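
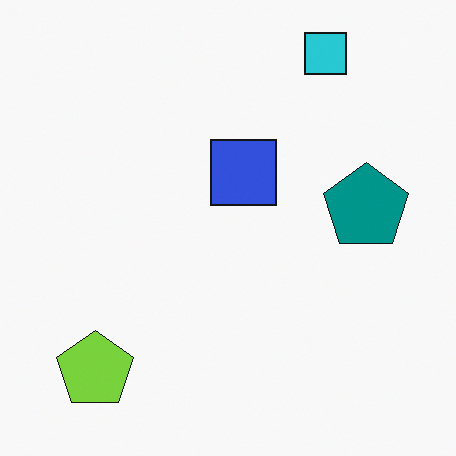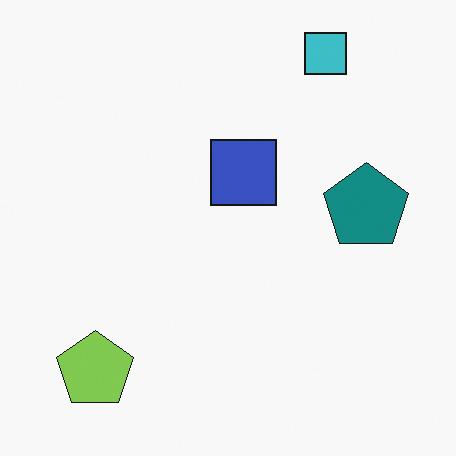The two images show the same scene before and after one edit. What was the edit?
The image was slightly desaturated.

All colors are more muted and greyish — a global saturation change.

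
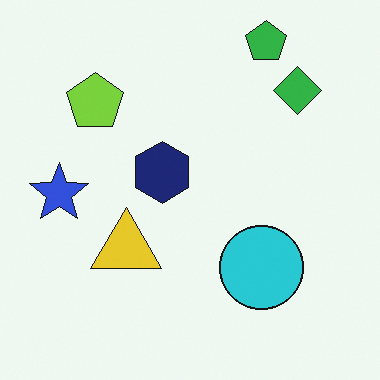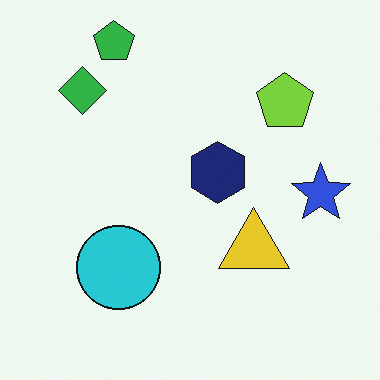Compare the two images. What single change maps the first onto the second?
It was flipped horizontally (left ↔ right).

The blue star is in the left of the first image and the right of the second — shapes on opposite sides of the vertical midline have swapped in a mirror flip.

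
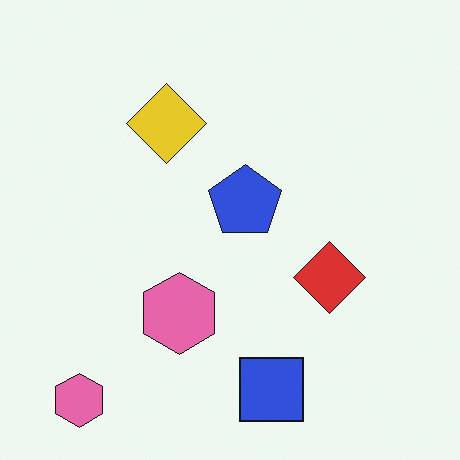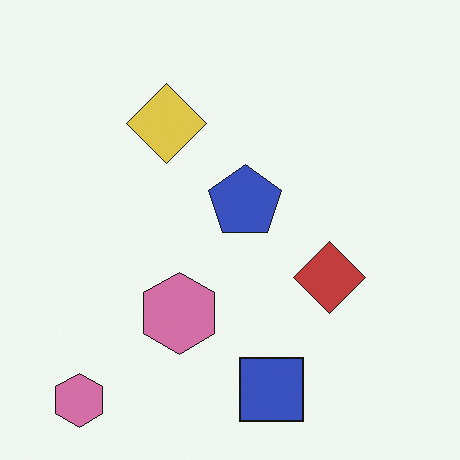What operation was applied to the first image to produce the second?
This is the original image slightly desaturated.

All colors are more muted and greyish — a global saturation change.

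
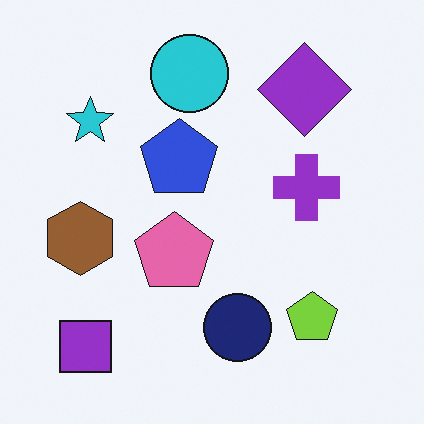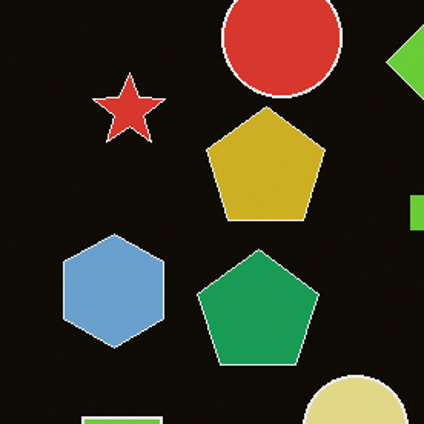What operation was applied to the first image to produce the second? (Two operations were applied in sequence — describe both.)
This is the original image color-inverted (negative), then cropped slightly and scaled back up.

The light background has become dark and every shape's color is its complement — a photographic negative. The visible shapes are larger and the field of view is narrower; shapes near the original edges may be partly or wholly outside the frame — a crop-and-rescale.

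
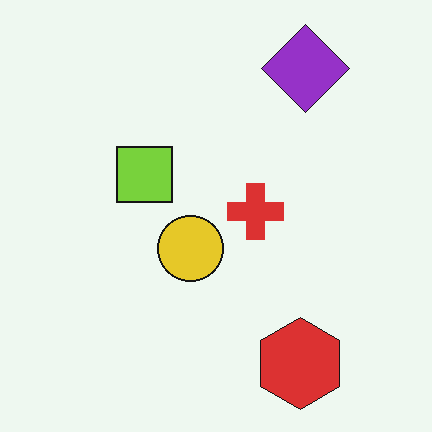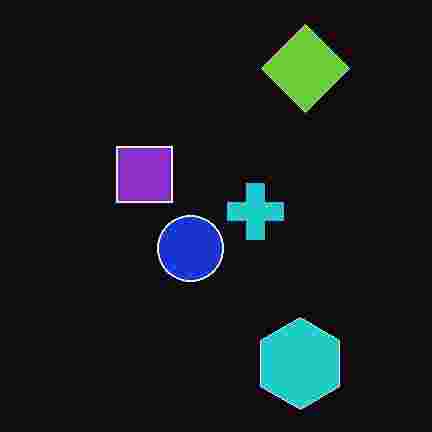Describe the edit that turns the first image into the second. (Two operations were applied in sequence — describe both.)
The second image is the first heavily JPEG-compressed with obvious blocking artifacts, then color-inverted (negative).

Blocky 8×8 compression artifacts appear around shape edges and the flat background shows ringing — characteristic JPEG degradation. The light background has become dark and every shape's color is its complement — a photographic negative.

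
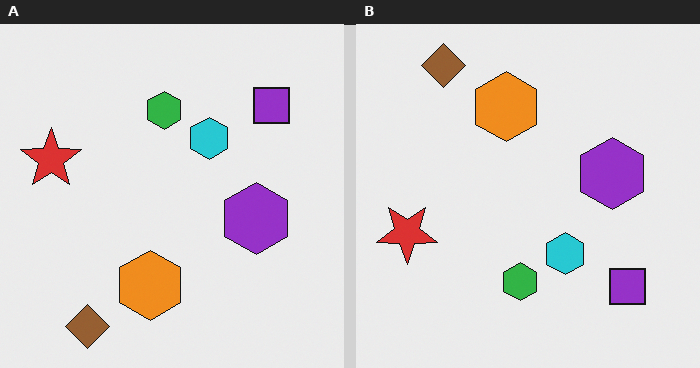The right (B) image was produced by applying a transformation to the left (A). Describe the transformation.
The transformation is: flipped vertically (top ↔ bottom).

The brown diamond is in the bottom-left of the left (A) image and the top-left of the right (B) — shapes on opposite sides of the horizontal midline have swapped in a mirror flip.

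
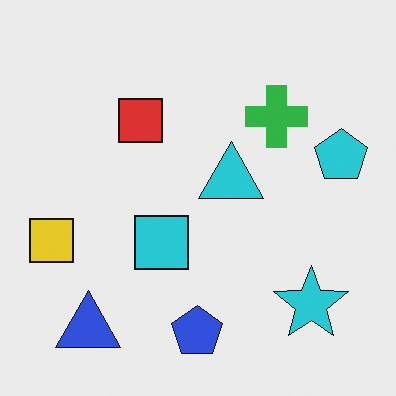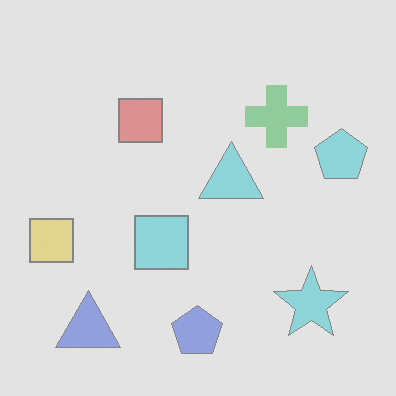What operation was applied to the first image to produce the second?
The second image is the first given much lower contrast.

Tones are pushed toward mid-grey across the whole image — a global contrast change.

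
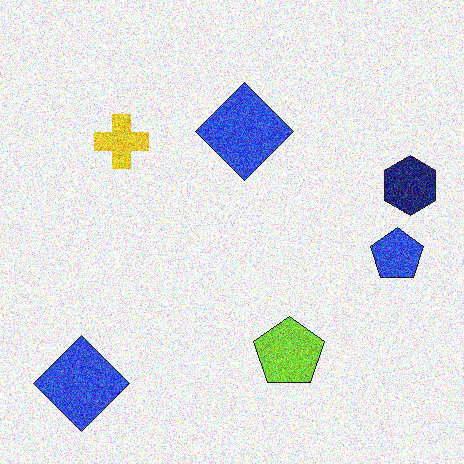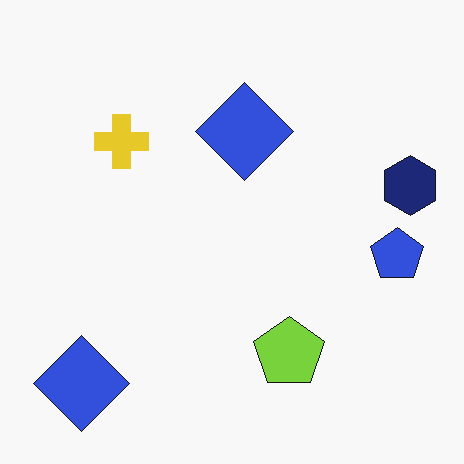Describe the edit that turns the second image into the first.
Degraded with strong gaussian noise.

Random speckle covers the whole image, including the flat background.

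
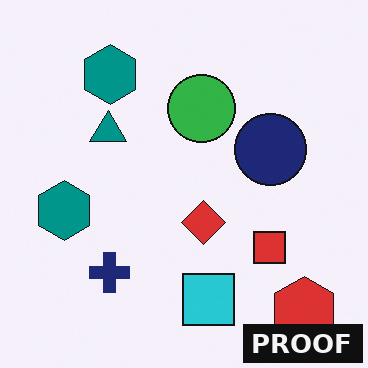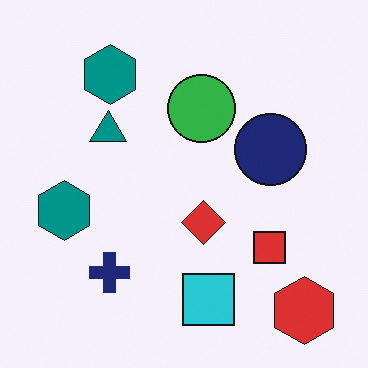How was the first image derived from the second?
Watermarked with the text "PROOF" in the lower-right corner.

A dark label reading "PROOF" appears in the lower-right corner.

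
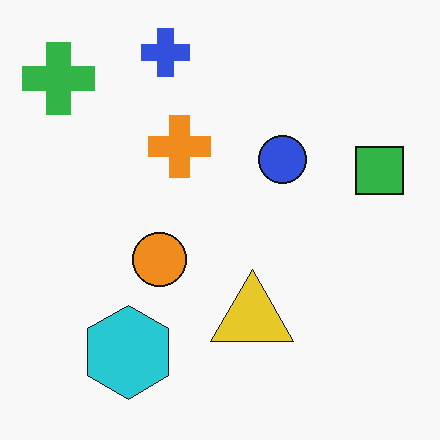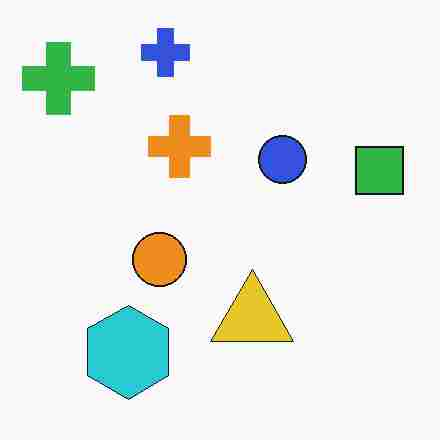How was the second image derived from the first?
The image was degraded with heavy JPEG compression.

Blocky 8×8 compression artifacts appear around shape edges and the flat background shows ringing — characteristic JPEG degradation.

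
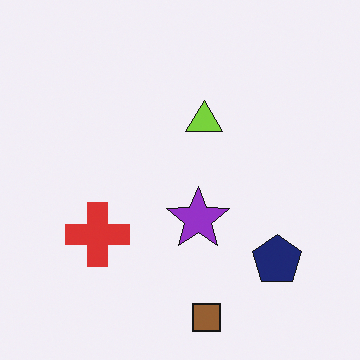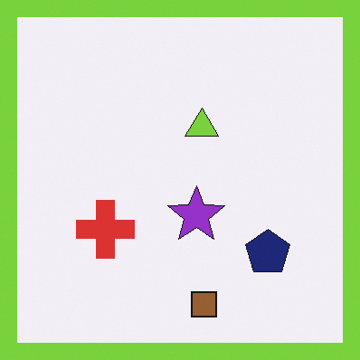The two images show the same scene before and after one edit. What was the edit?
The transformation is: framed with a lime border.

A solid lime frame runs around the edge of the second image, with the content slightly shrunk inside it.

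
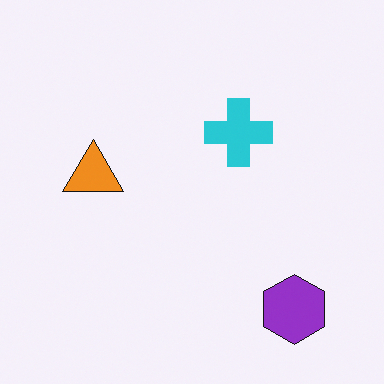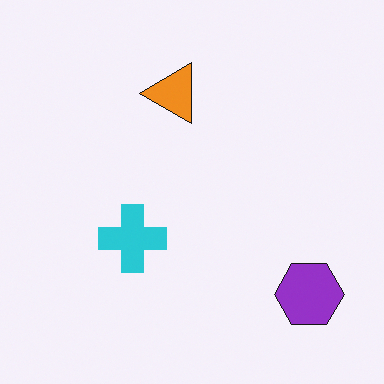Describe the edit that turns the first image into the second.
Transposed (reflected across the top-left ↔ bottom-right diagonal).

Shapes have swapped their row and column positions — what was in the top-right is now in the bottom-left — a diagonal reflection.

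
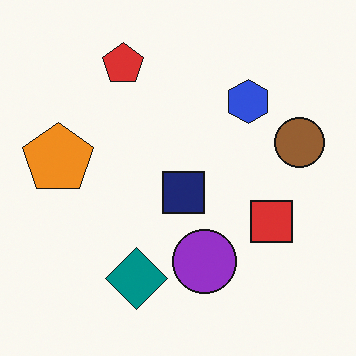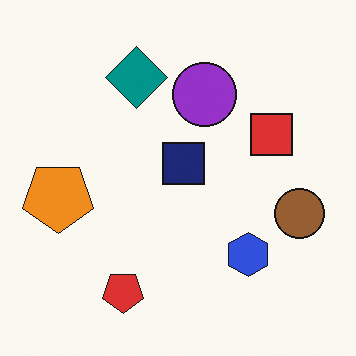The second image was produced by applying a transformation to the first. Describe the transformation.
The second image is the first flipped vertically (top ↔ bottom).

The red pentagon is in the top of the first image and the bottom of the second — shapes on opposite sides of the horizontal midline have swapped in a mirror flip.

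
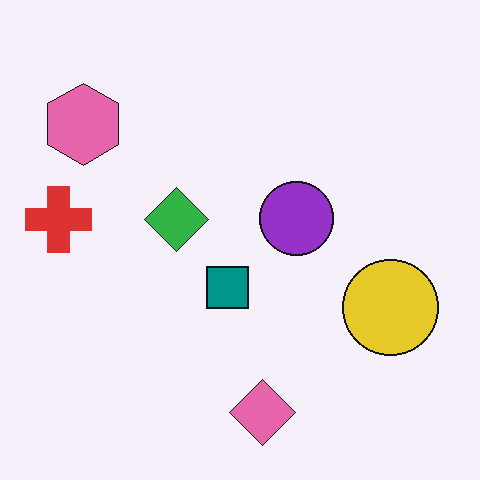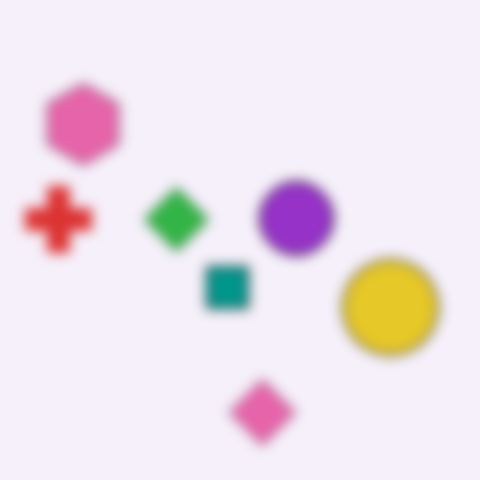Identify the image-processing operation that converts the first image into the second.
The image was strongly gaussian-blurred.

Shape edges and outlines are uniformly softened across the whole image.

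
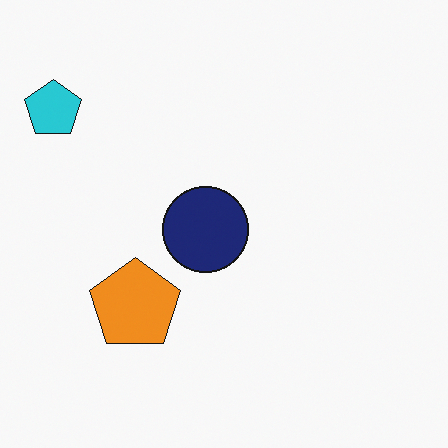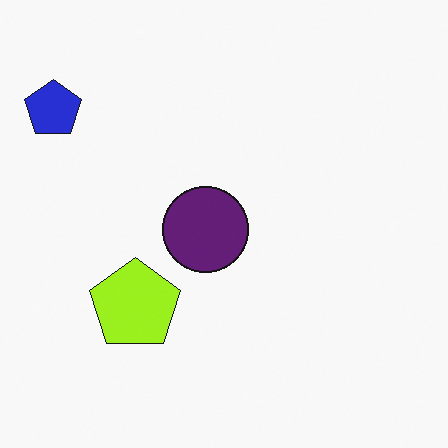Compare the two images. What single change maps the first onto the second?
This is the original image hue-shifted by a small amount.

Every shape's color has rotated by the same amount around the hue wheel — a uniform hue shift.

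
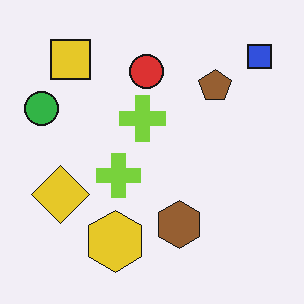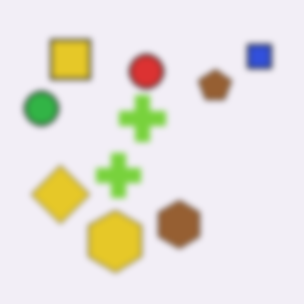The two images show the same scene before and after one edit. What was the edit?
The transformation is: moderately blurred.

Shape edges and outlines are uniformly softened across the whole image.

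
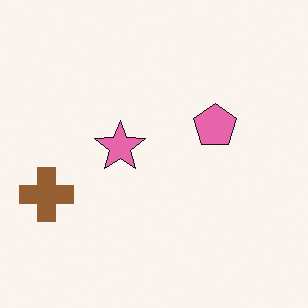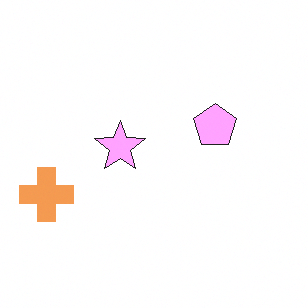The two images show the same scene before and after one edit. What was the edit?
The transformation is: substantially brightened.

Every pixel — background and shapes alike — is uniformly brightened.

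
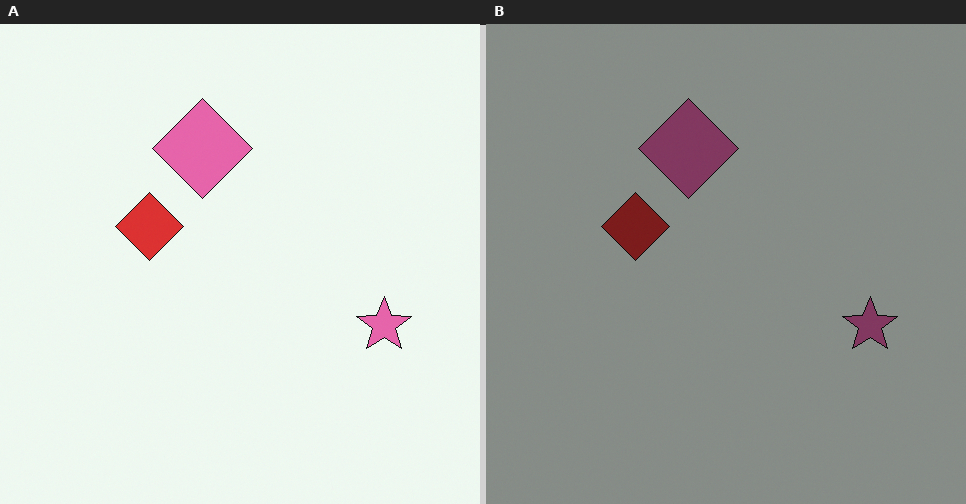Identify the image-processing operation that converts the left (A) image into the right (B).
Noticeably darkened.

Every pixel — background and shapes alike — is uniformly darkened.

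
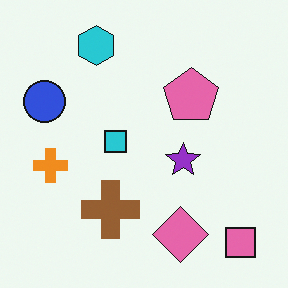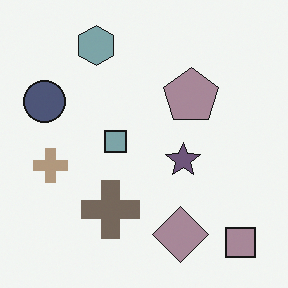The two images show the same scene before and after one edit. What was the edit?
It was made much more muted (saturation change).

All colors are more muted and greyish — a global saturation change.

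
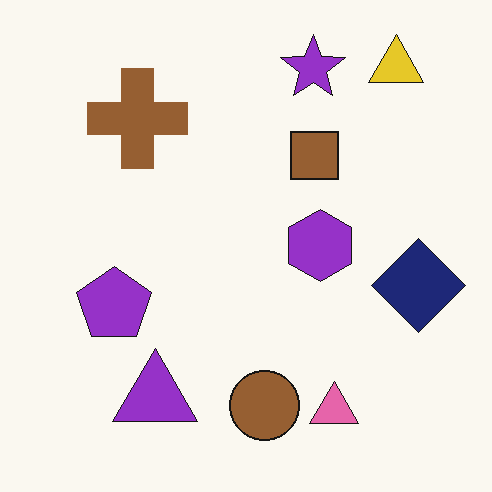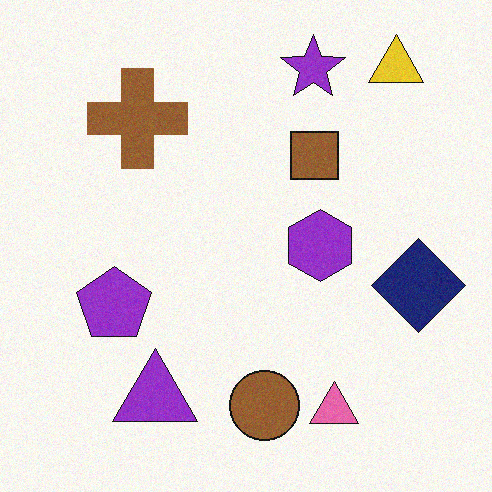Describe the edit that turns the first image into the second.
This is the original image degraded with subtle gaussian noise.

Random speckle covers the whole image, including the flat background.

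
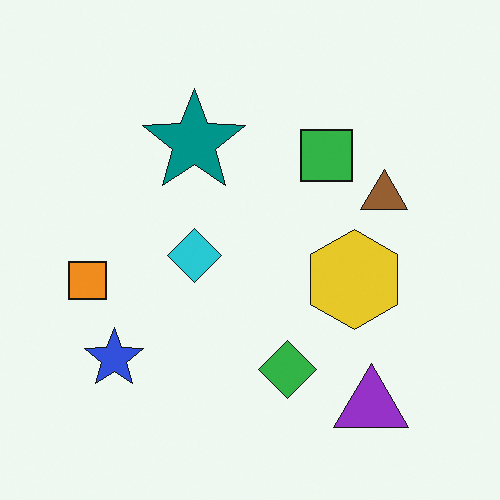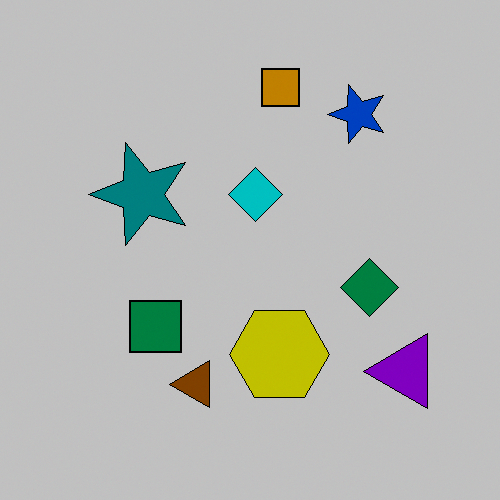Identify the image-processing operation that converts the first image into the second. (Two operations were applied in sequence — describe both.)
It was heavily posterized to just a handful of flat colors, then transposed (reflected across the top-left ↔ bottom-right diagonal).

Each flat color has snapped to a coarser quantized level — most visibly, the near-white background has dropped to a flat grey. Shapes have swapped their row and column positions — what was in the top-right is now in the bottom-left — a diagonal reflection.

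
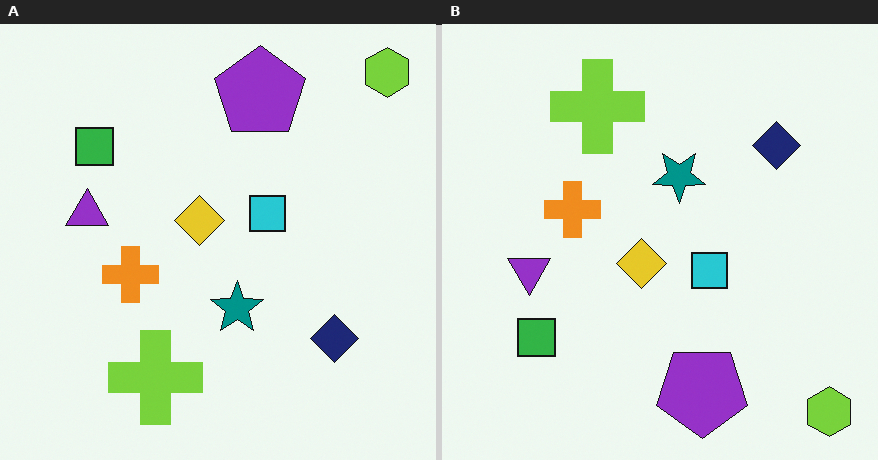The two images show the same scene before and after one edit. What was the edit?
Flipped vertically (top ↔ bottom).

The lime hexagon is in the top-right of the left (A) image and the bottom-right of the right (B) — shapes on opposite sides of the horizontal midline have swapped in a mirror flip.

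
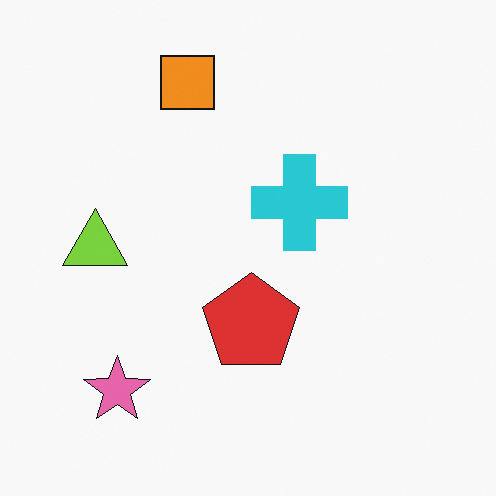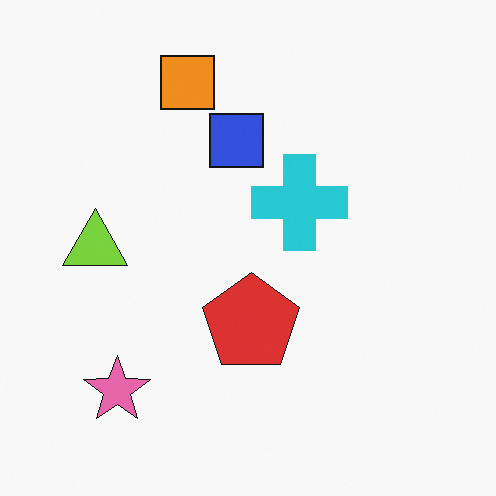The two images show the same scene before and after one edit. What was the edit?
The transformation is: overlaid with an additional blue square.

A blue square appears in the second image that is absent from the first.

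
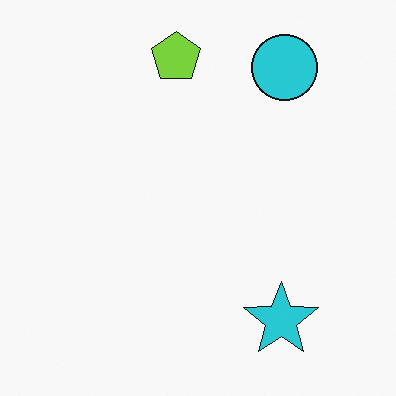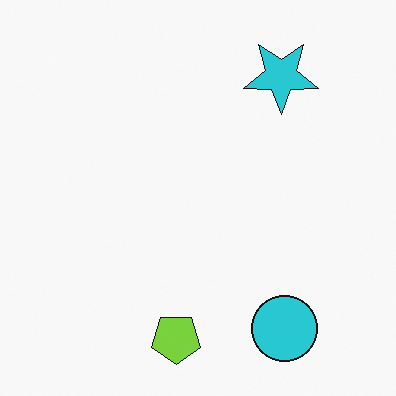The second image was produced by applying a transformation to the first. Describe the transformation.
The image was flipped vertically (top ↔ bottom).

The lime pentagon is in the top of the first image and the bottom of the second — shapes on opposite sides of the horizontal midline have swapped in a mirror flip.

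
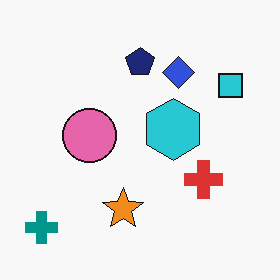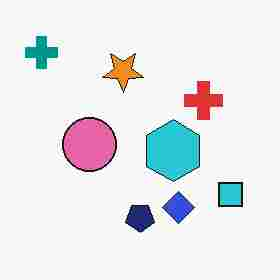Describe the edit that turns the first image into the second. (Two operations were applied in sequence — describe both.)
The image was heavily JPEG-compressed with obvious blocking artifacts, then flipped vertically (top ↔ bottom).

Blocky 8×8 compression artifacts appear around shape edges and the flat background shows ringing — characteristic JPEG degradation. The teal cross is in the bottom-left of the first image and the top-left of the second — shapes on opposite sides of the horizontal midline have swapped in a mirror flip.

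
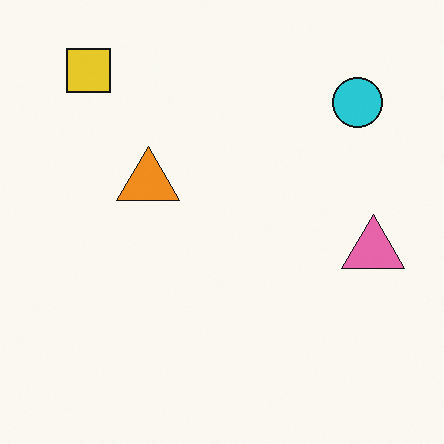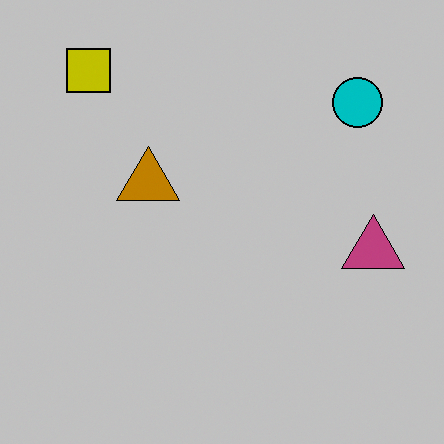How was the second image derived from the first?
The image was aggressively posterized.

Each flat color has snapped to a coarser quantized level — most visibly, the near-white background has dropped to a flat grey.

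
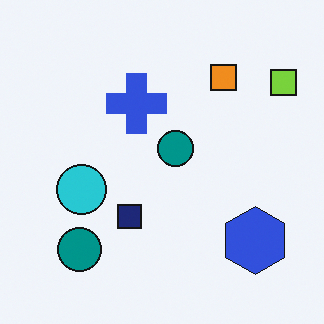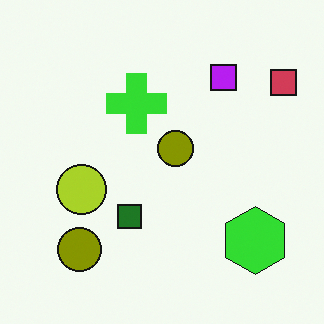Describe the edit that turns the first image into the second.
The second image is the first hue-shifted through roughly half the color wheel.

Every shape's color has rotated by the same amount around the hue wheel — a uniform hue shift.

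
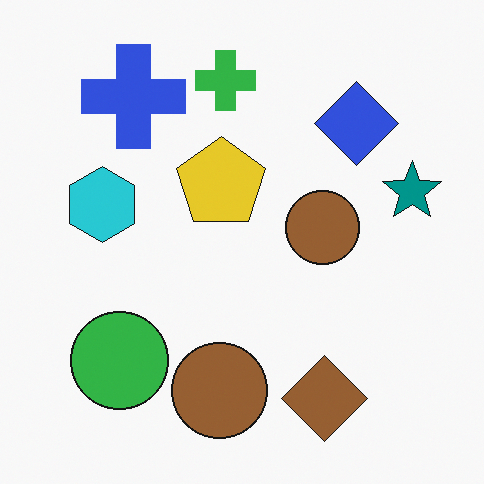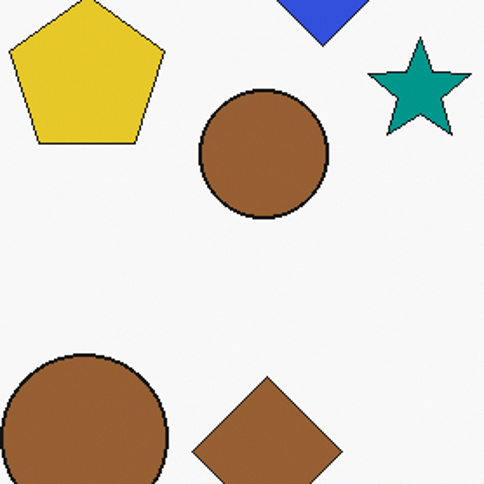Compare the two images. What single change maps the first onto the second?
It was cropped to a noticeably smaller region and rescaled.

The visible shapes are larger and the field of view is narrower; shapes near the original edges may be partly or wholly outside the frame — a crop-and-rescale.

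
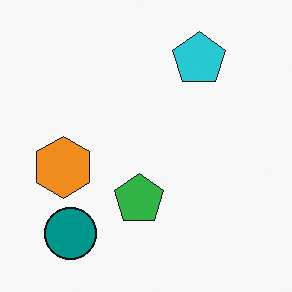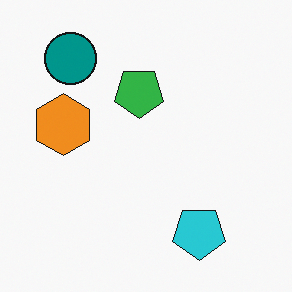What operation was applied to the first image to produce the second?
This is the original image flipped vertically (top ↔ bottom).

The cyan pentagon is in the top-right of the first image and the bottom-right of the second — shapes on opposite sides of the horizontal midline have swapped in a mirror flip.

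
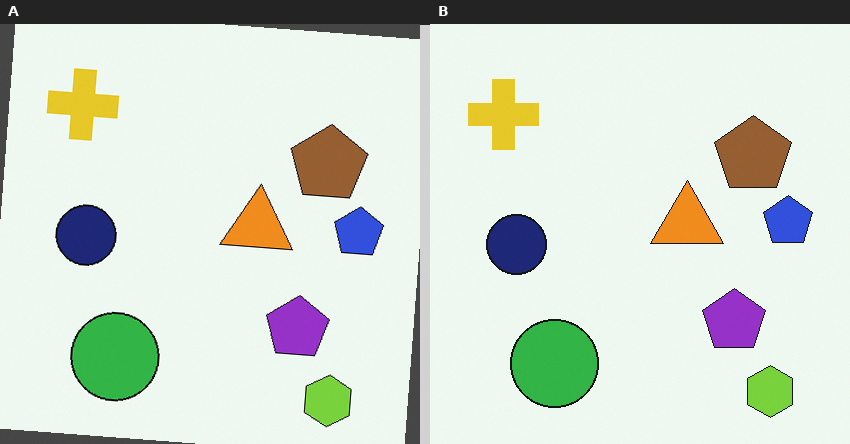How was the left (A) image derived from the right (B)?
The transformation is: rotated clockwise by a small amount.

Every shape is tilted by the same angle and the image corners show triangular fill wedges — a whole-image rotation by a non-right angle.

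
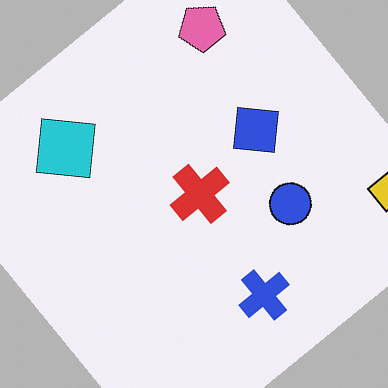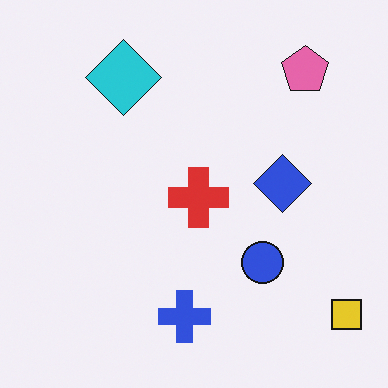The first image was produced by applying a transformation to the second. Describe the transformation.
This is the original image rotated counter-clockwise by a large amount — several tens of degrees.

Every shape is tilted by the same angle and the image corners show triangular fill wedges — a whole-image rotation by a non-right angle.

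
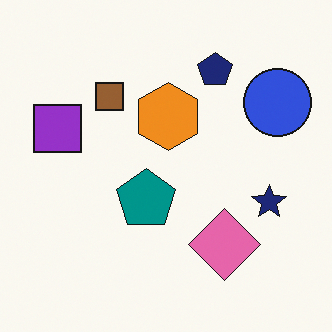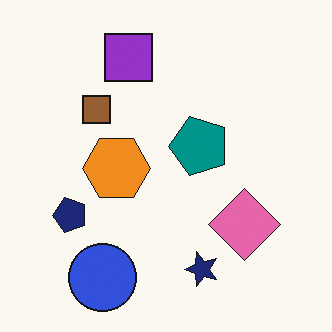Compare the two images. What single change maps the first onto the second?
The second image is the first transposed (reflected across the top-left ↔ bottom-right diagonal).

Shapes have swapped their row and column positions — what was in the top-right is now in the bottom-left — a diagonal reflection.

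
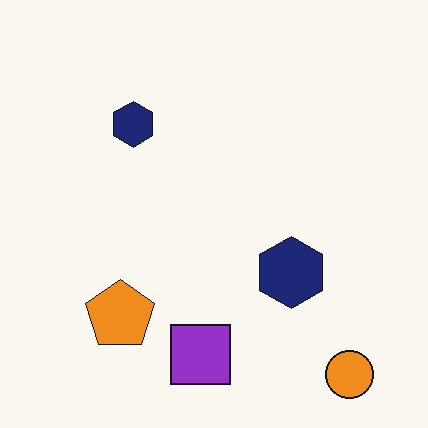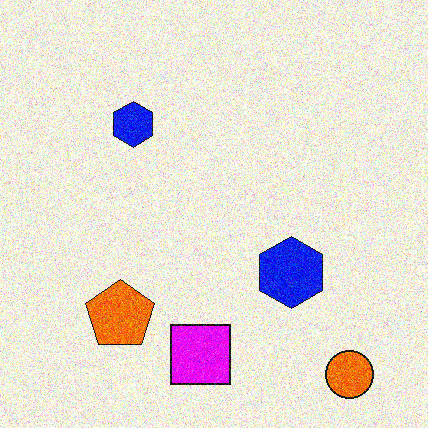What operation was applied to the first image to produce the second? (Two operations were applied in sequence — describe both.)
It was heavily oversaturated, then degraded with a thick layer of grain.

All colors are more vivid — a global saturation change. Random speckle covers the whole image, including the flat background.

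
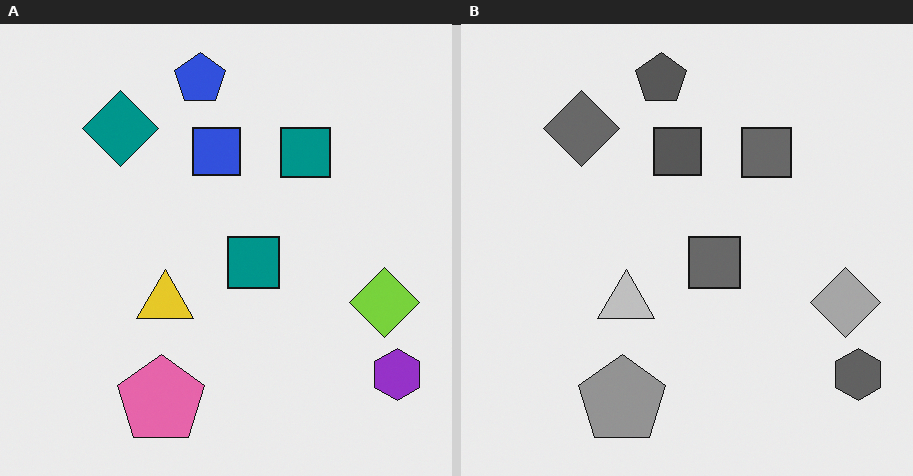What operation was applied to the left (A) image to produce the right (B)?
The transformation is: converted to grayscale.

All color is removed — every shape is now a shade of grey.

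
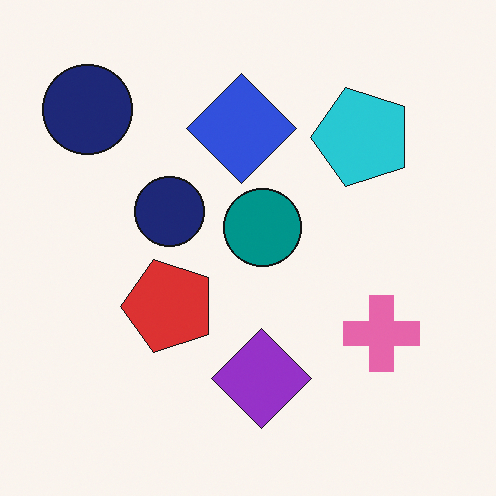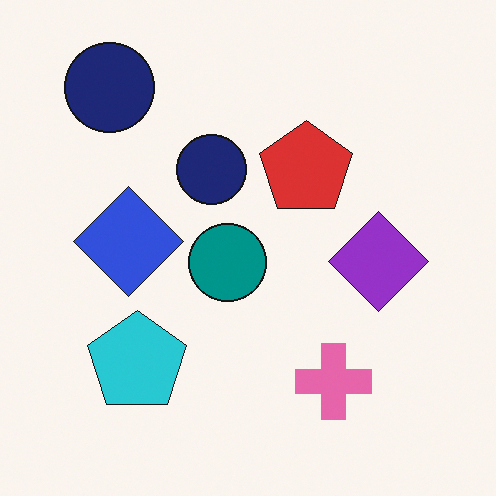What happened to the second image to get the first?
It was transposed (reflected across the top-left ↔ bottom-right diagonal).

Shapes have swapped their row and column positions — what was in the top-right is now in the bottom-left — a diagonal reflection.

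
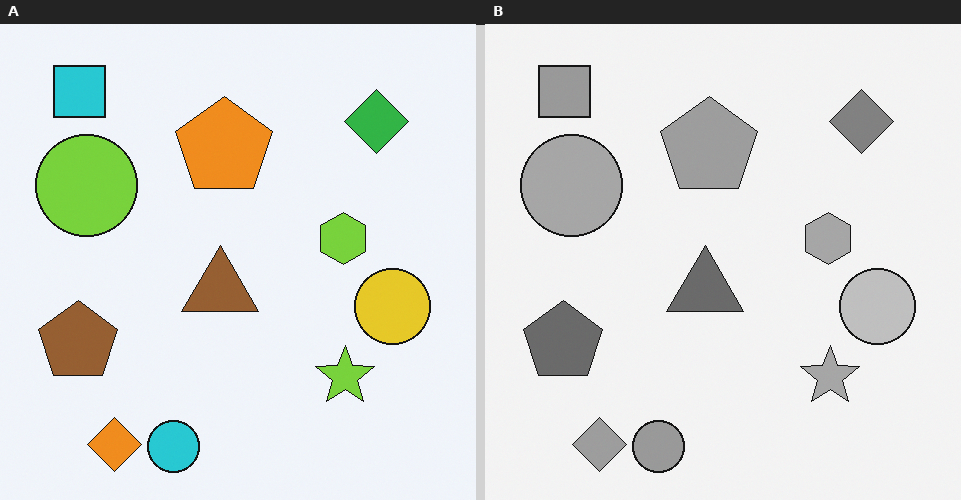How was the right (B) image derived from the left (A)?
The transformation is: converted to grayscale.

All color is removed — every shape is now a shade of grey.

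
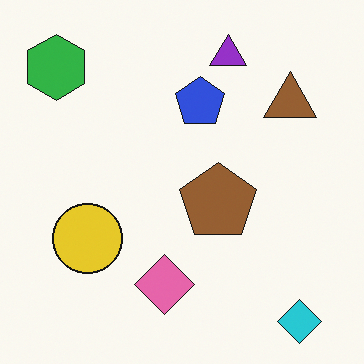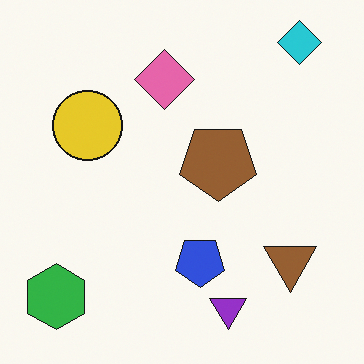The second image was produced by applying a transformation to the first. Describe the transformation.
It was flipped vertically (top ↔ bottom).

The cyan diamond is in the bottom-right of the first image and the top-right of the second — shapes on opposite sides of the horizontal midline have swapped in a mirror flip.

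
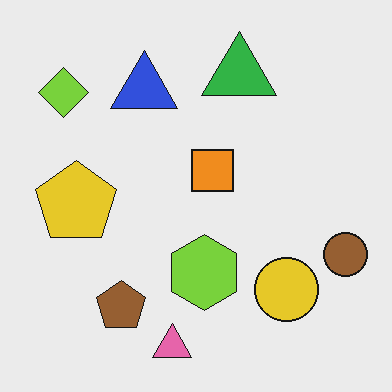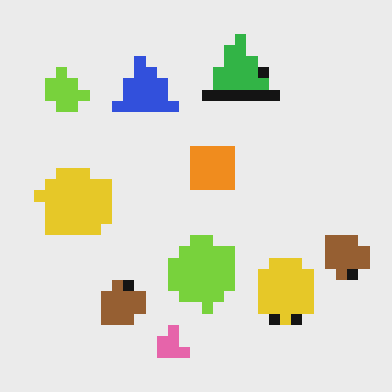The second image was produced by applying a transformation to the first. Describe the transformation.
The transformation is: coarsely pixelated.

Shapes are reduced to large square blocks; fine edges and outlines are lost — a downscale-then-upscale (mosaic) effect.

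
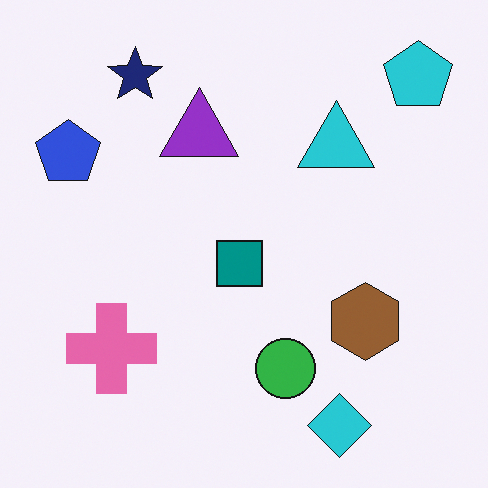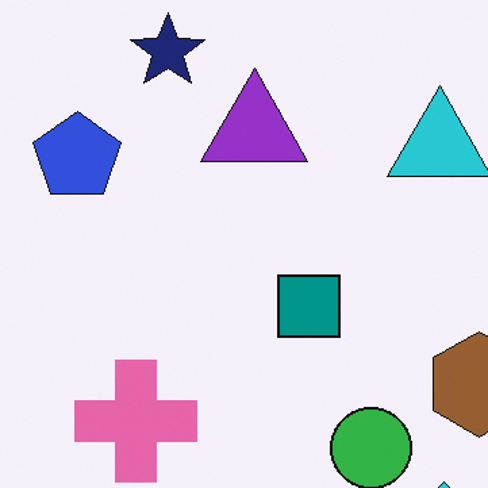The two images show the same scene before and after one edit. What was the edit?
Cropped slightly and scaled back up.

The visible shapes are larger and the field of view is narrower; shapes near the original edges may be partly or wholly outside the frame — a crop-and-rescale.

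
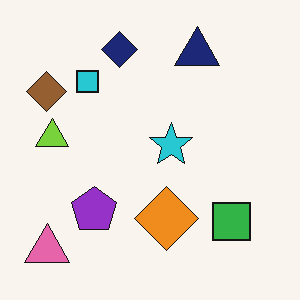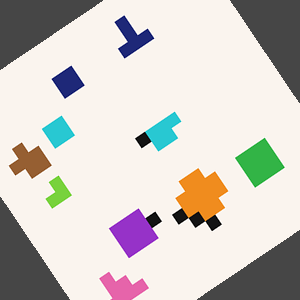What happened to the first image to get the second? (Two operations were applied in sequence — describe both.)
Heavily pixelated into large blocks, then rotated counter-clockwise by a large amount — several tens of degrees.

Shapes are reduced to large square blocks; fine edges and outlines are lost — a downscale-then-upscale (mosaic) effect. Every shape is tilted by the same angle and the image corners show triangular fill wedges — a whole-image rotation by a non-right angle.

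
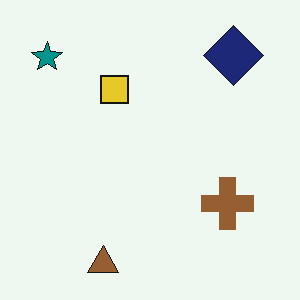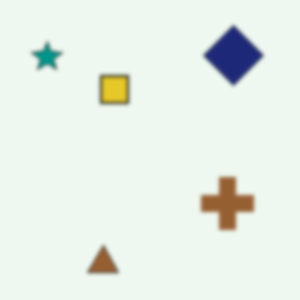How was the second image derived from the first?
The transformation is: lightly blurred.

Shape edges and outlines are uniformly softened across the whole image.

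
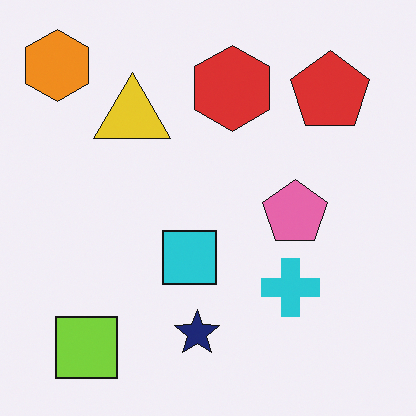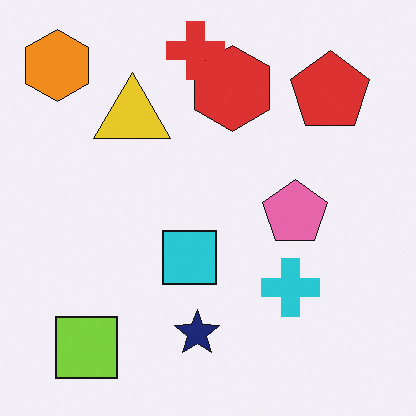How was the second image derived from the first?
The transformation is: overlaid with an additional red cross.

A red cross appears in the second image that is absent from the first.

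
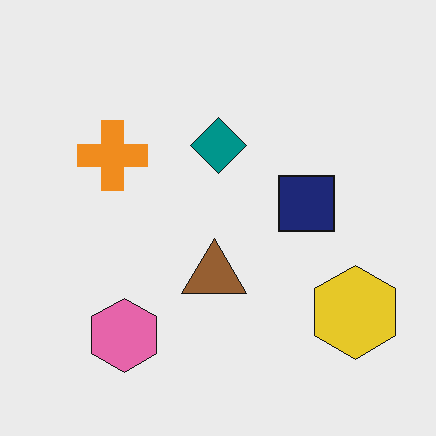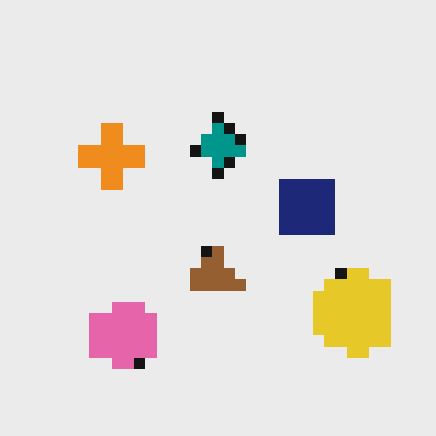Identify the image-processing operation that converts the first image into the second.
The second image is the first heavily pixelated into large blocks.

Shapes are reduced to large square blocks; fine edges and outlines are lost — a downscale-then-upscale (mosaic) effect.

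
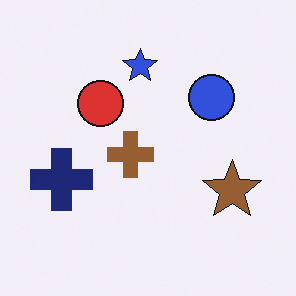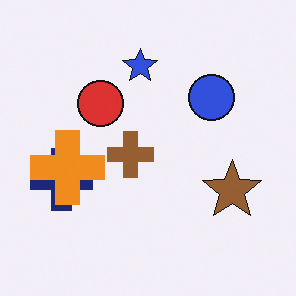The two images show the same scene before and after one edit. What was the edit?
This is the original image overlaid with an additional orange cross.

An orange cross appears in the second image that is absent from the first.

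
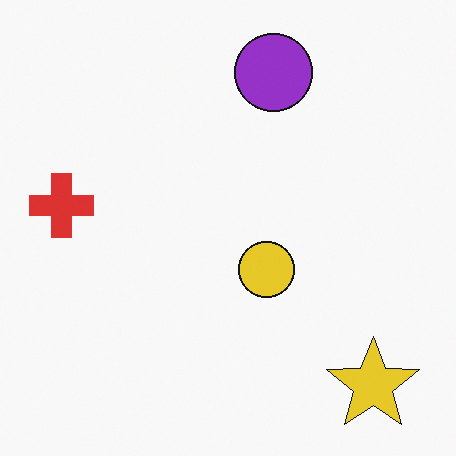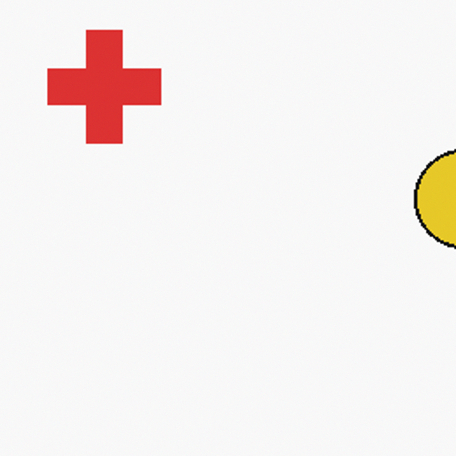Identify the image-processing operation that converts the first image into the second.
Cropped to a noticeably smaller region and rescaled.

The visible shapes are larger and the field of view is narrower; shapes near the original edges may be partly or wholly outside the frame — a crop-and-rescale.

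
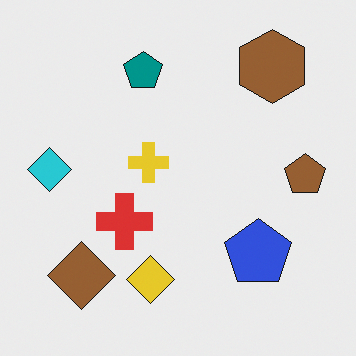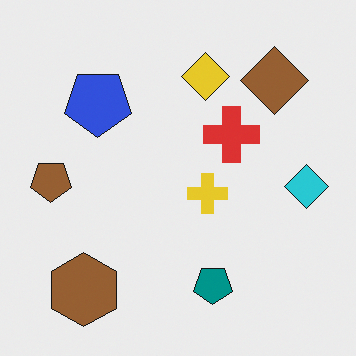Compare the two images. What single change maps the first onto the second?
The second image is the first rotated 180°.

The brown hexagon sits in the top-right of the first image and the bottom-left of the second — consistent with a whole-image 180° rotation.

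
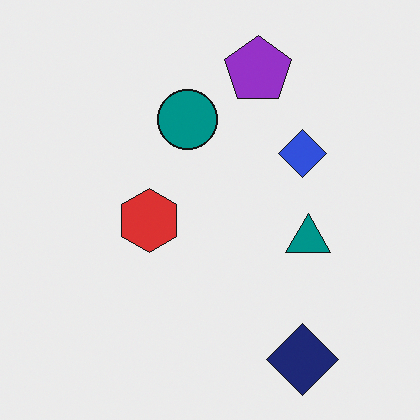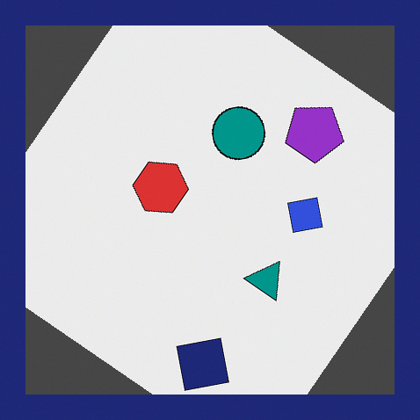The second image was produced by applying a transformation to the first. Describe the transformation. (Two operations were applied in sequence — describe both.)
The image was rotated clockwise by a large amount — several tens of degrees, then framed with a navy border.

Every shape is tilted by the same angle and the image corners show triangular fill wedges — a whole-image rotation by a non-right angle. A solid navy frame runs around the edge of the second image, with the content slightly shrunk inside it.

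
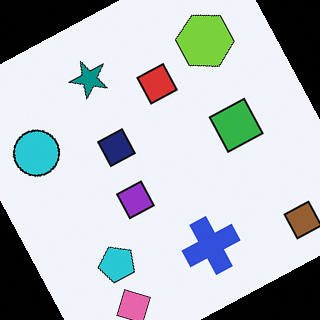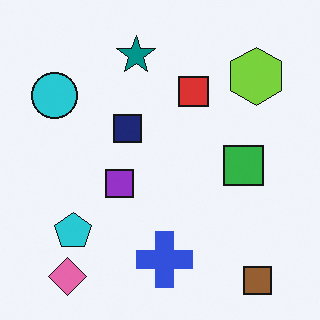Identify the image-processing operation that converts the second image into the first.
The image was rotated counter-clockwise by a clearly visible amount.

Every shape is tilted by the same angle and the image corners show triangular fill wedges — a whole-image rotation by a non-right angle.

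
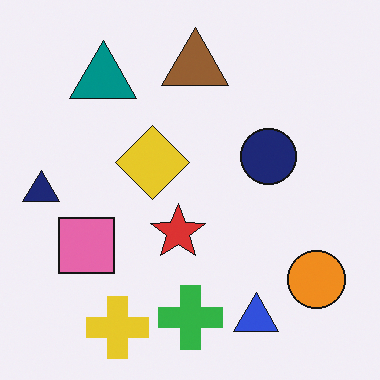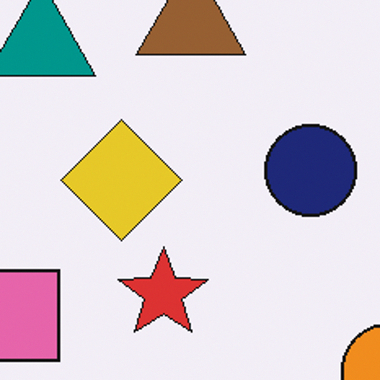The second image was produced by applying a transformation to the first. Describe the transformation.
The transformation is: cropped to a noticeably smaller region and rescaled.

The visible shapes are larger and the field of view is narrower; shapes near the original edges may be partly or wholly outside the frame — a crop-and-rescale.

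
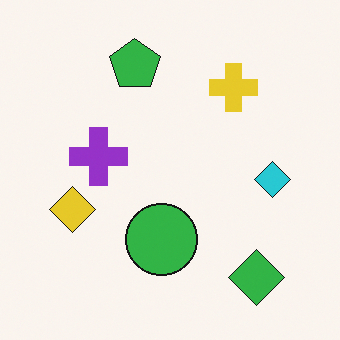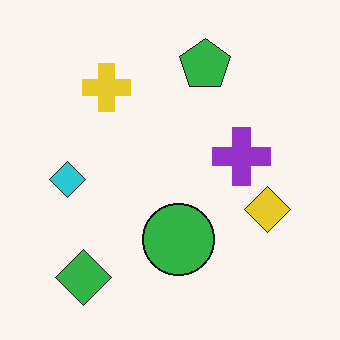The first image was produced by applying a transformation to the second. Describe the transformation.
This is the original image flipped horizontally (left ↔ right).

The cyan diamond is in the left of the second image and the right of the first — shapes on opposite sides of the vertical midline have swapped in a mirror flip.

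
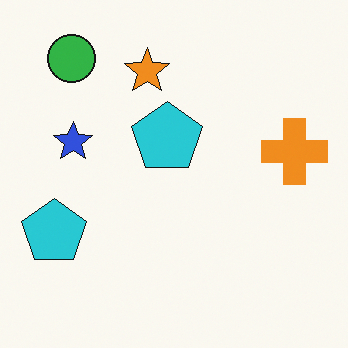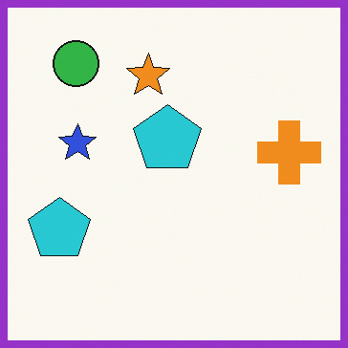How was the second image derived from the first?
The second image is the first framed with a purple border.

A solid purple frame runs around the edge of the second image, with the content slightly shrunk inside it.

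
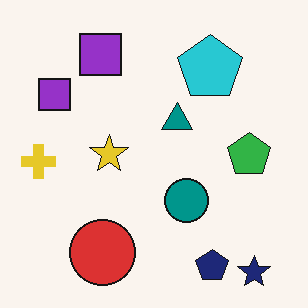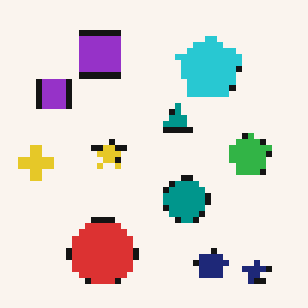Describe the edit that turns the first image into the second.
The transformation is: moderately pixelated.

Shapes are reduced to large square blocks; fine edges and outlines are lost — a downscale-then-upscale (mosaic) effect.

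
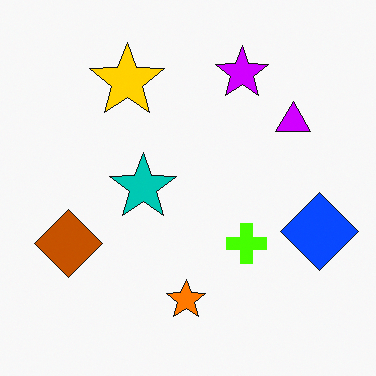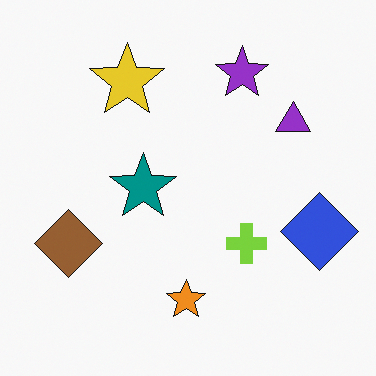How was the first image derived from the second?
The image was heavily oversaturated.

All colors are more vivid — a global saturation change.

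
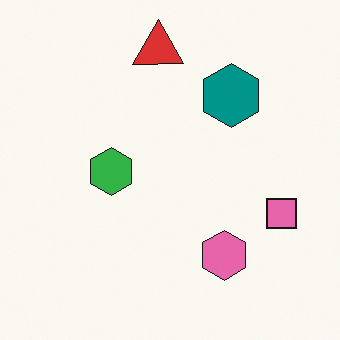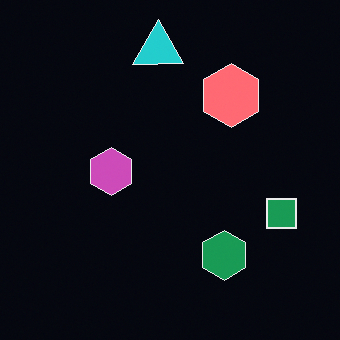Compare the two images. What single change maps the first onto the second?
Color-inverted (negative).

The light background has become dark and every shape's color is its complement — a photographic negative.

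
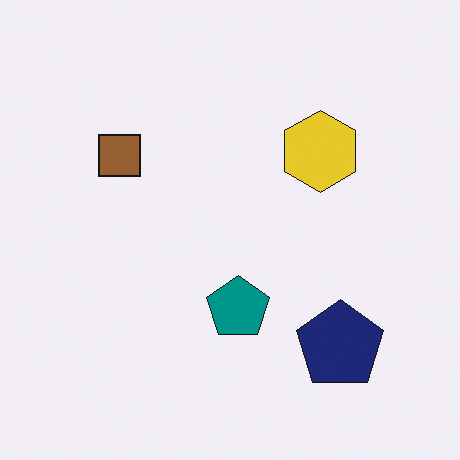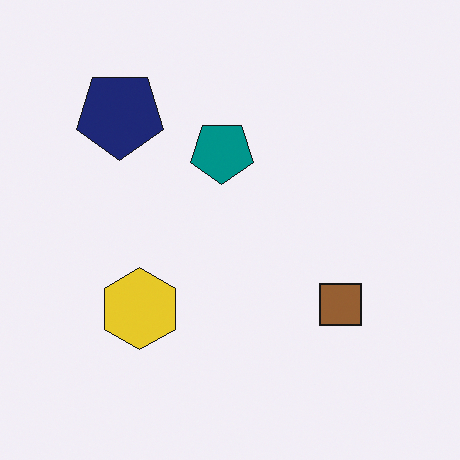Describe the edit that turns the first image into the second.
The image was rotated 180°.

The navy pentagon sits in the bottom-right of the first image and the top-left of the second — consistent with a whole-image 180° rotation.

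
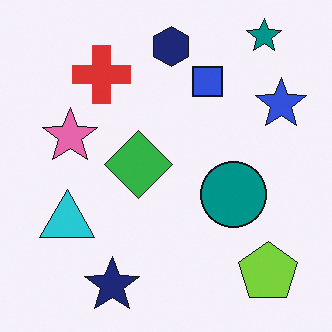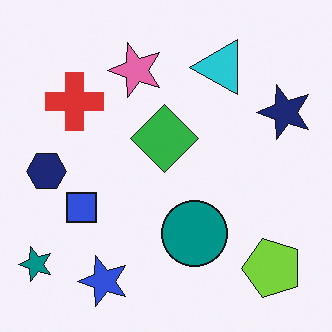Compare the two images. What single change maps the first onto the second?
The image was transposed (reflected across the top-left ↔ bottom-right diagonal).

Shapes have swapped their row and column positions — what was in the top-right is now in the bottom-left — a diagonal reflection.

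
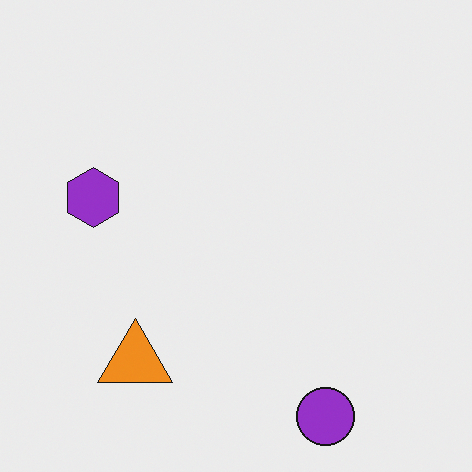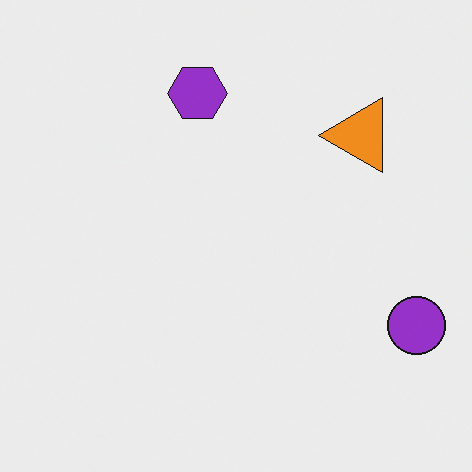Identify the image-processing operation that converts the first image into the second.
It was transposed (reflected across the top-left ↔ bottom-right diagonal).

Shapes have swapped their row and column positions — what was in the top-right is now in the bottom-left — a diagonal reflection.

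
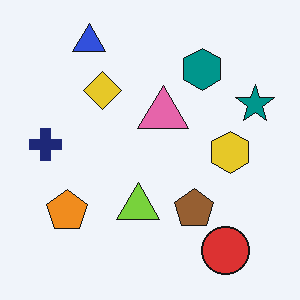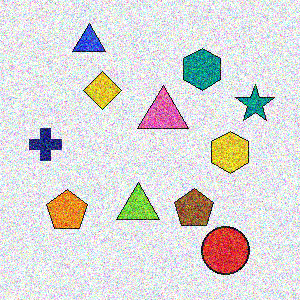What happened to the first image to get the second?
It was degraded with strong gaussian noise.

Random speckle covers the whole image, including the flat background.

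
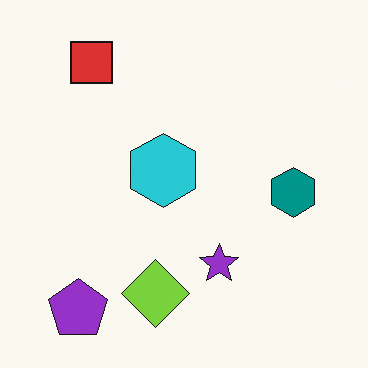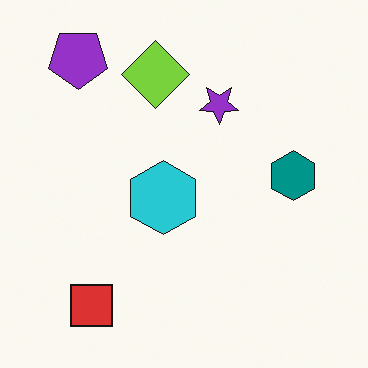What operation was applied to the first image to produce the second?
The transformation is: flipped vertically (top ↔ bottom).

The purple pentagon is in the bottom-left of the first image and the top-left of the second — shapes on opposite sides of the horizontal midline have swapped in a mirror flip.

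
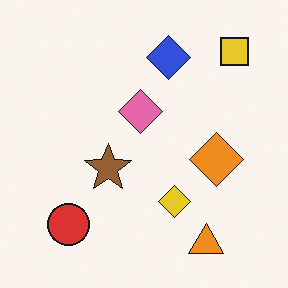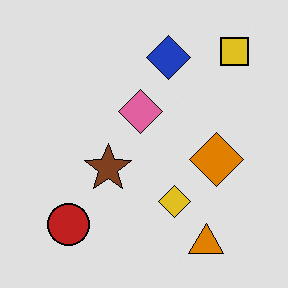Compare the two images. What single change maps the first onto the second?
This is the original image moderately posterized.

Each flat color has snapped to a coarser quantized level — most visibly, the near-white background has dropped to a flat grey.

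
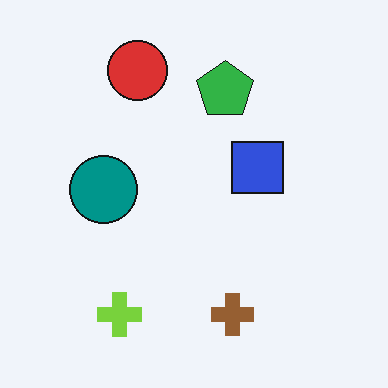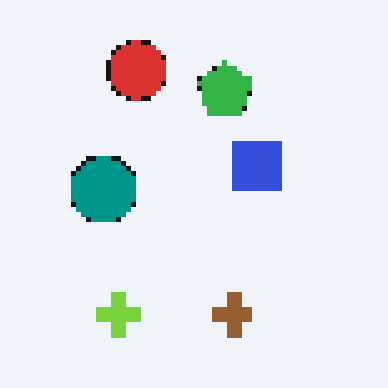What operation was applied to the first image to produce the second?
Lightly pixelated (a mild mosaic effect).

Shapes are reduced to large square blocks; fine edges and outlines are lost — a downscale-then-upscale (mosaic) effect.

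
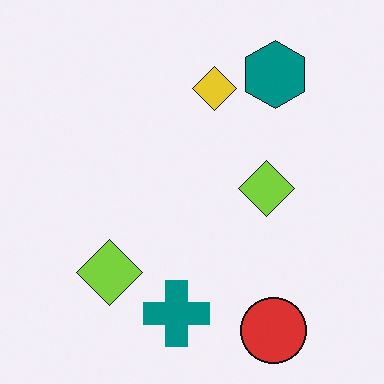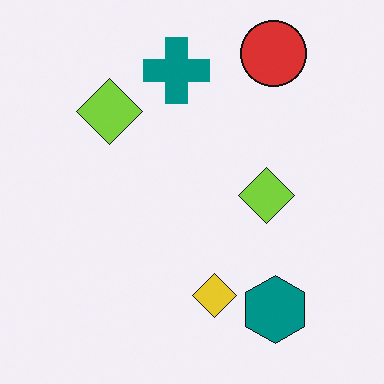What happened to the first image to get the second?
Flipped vertically (top ↔ bottom).

The red circle is in the bottom-right of the first image and the top-right of the second — shapes on opposite sides of the horizontal midline have swapped in a mirror flip.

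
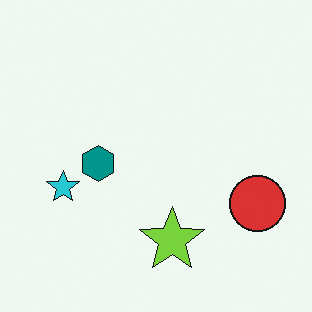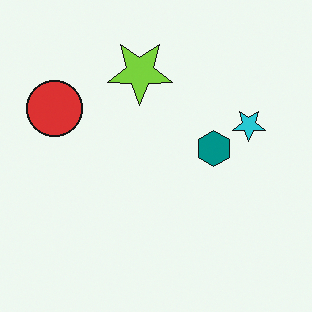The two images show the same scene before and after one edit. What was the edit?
Rotated 180°.

The red circle sits in the right of the first image and the left of the second — consistent with a whole-image 180° rotation.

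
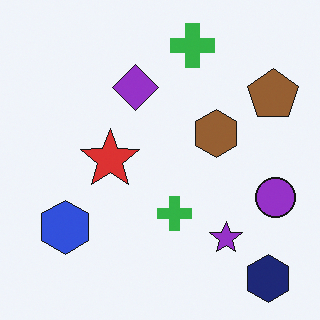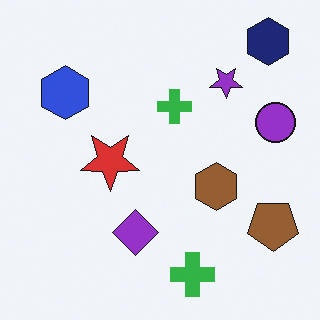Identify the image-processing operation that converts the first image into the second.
This is the original image flipped vertically (top ↔ bottom).

The navy hexagon is in the bottom-right of the first image and the top-right of the second — shapes on opposite sides of the horizontal midline have swapped in a mirror flip.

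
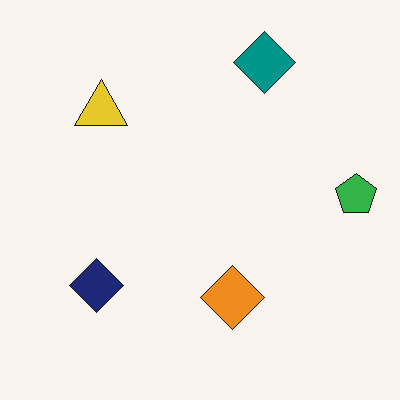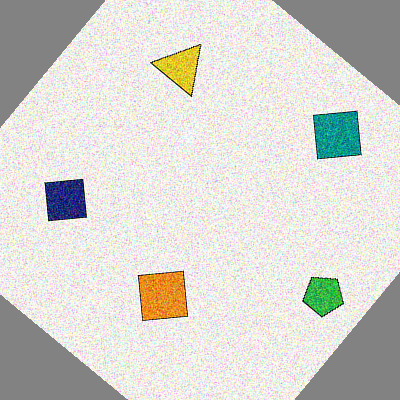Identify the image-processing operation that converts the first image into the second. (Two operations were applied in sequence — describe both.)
The image was degraded with strong gaussian noise, then rotated clockwise by a large amount — several tens of degrees.

Random speckle covers the whole image, including the flat background. Every shape is tilted by the same angle and the image corners show triangular fill wedges — a whole-image rotation by a non-right angle.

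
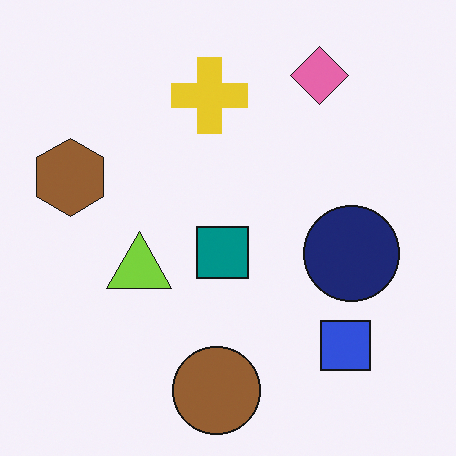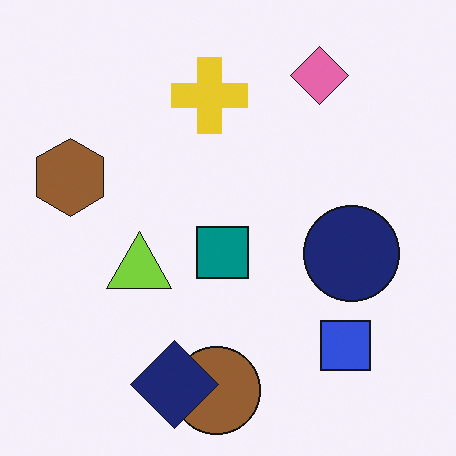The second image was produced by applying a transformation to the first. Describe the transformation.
The image was overlaid with an additional navy diamond.

A navy diamond appears in the second image that is absent from the first.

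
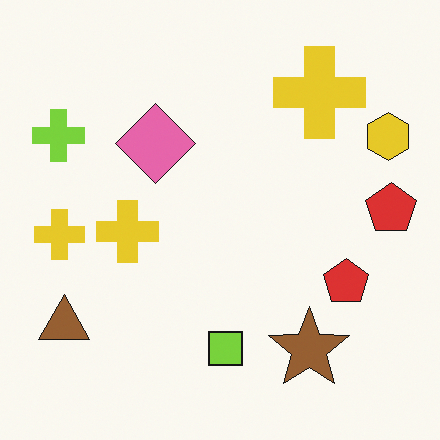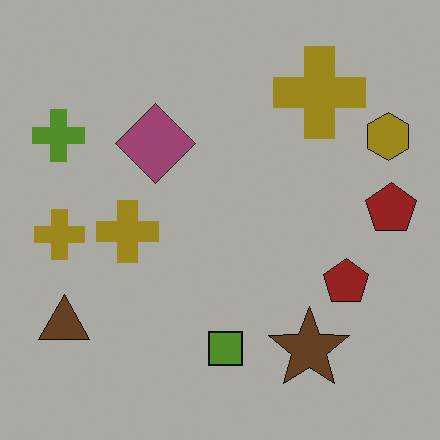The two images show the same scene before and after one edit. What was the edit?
The image was darkened a lot.

Every pixel — background and shapes alike — is uniformly darkened.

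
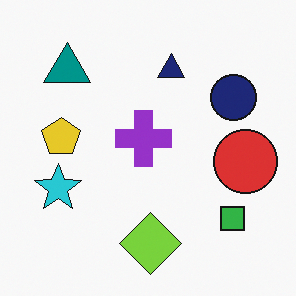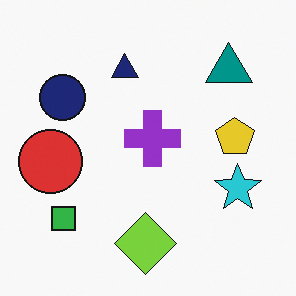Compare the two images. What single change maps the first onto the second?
This is the original image flipped horizontally (left ↔ right).

The red circle is in the right of the first image and the left of the second — shapes on opposite sides of the vertical midline have swapped in a mirror flip.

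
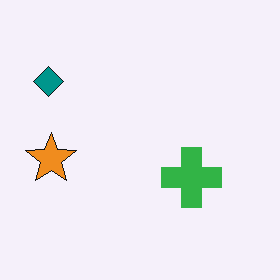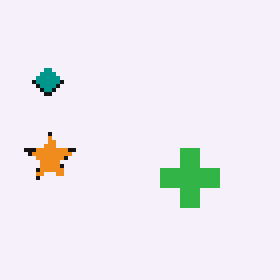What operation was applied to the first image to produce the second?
The second image is the first lightly pixelated (a mild mosaic effect).

Shapes are reduced to large square blocks; fine edges and outlines are lost — a downscale-then-upscale (mosaic) effect.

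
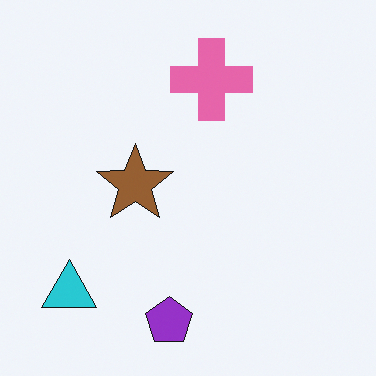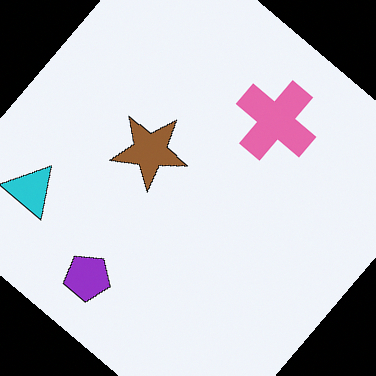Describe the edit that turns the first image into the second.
The image was rotated clockwise by a large amount — several tens of degrees.

Every shape is tilted by the same angle and the image corners show triangular fill wedges — a whole-image rotation by a non-right angle.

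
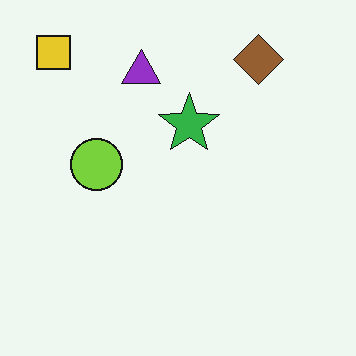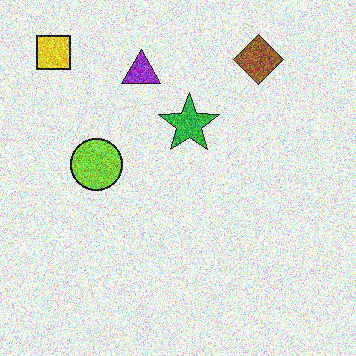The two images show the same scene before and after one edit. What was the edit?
This is the original image degraded with a thick layer of grain.

Random speckle covers the whole image, including the flat background.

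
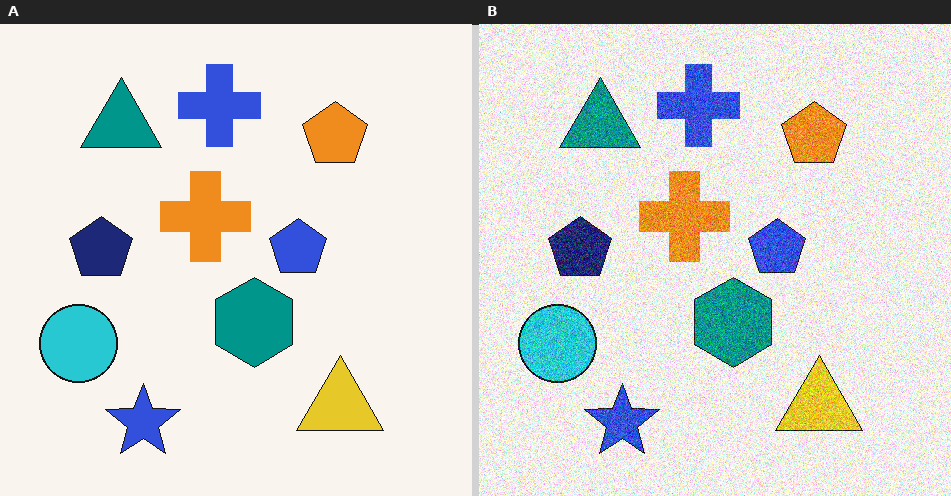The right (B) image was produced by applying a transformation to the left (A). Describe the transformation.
This is the original image degraded with heavy additive noise.

Random speckle covers the whole image, including the flat background.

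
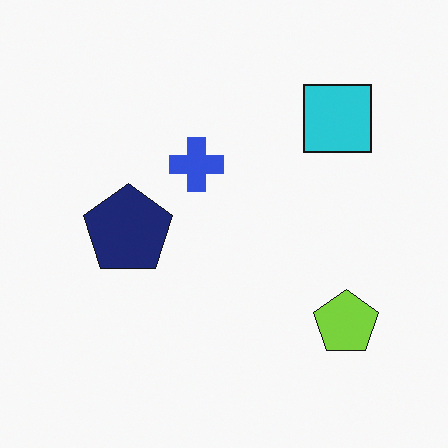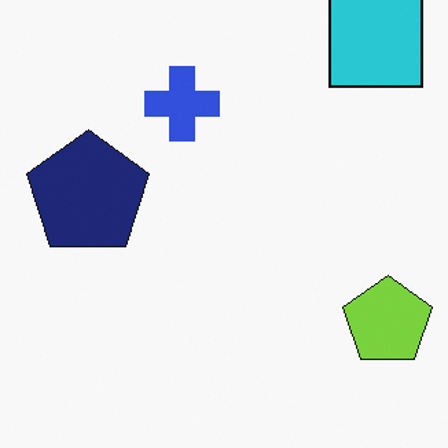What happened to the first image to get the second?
It was cropped slightly and scaled back up.

The visible shapes are larger and the field of view is narrower; shapes near the original edges may be partly or wholly outside the frame — a crop-and-rescale.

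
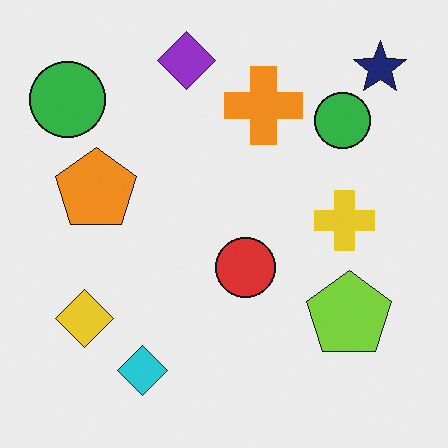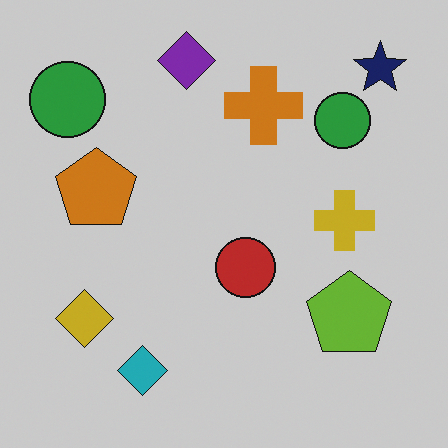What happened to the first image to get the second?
It was slightly darkened.

Every pixel — background and shapes alike — is uniformly darkened.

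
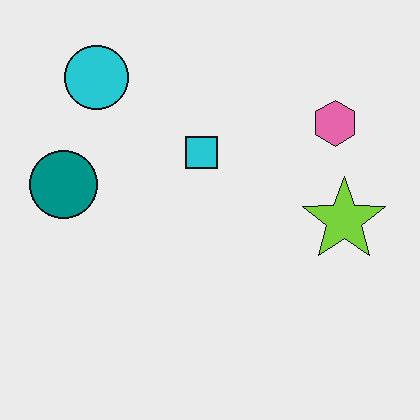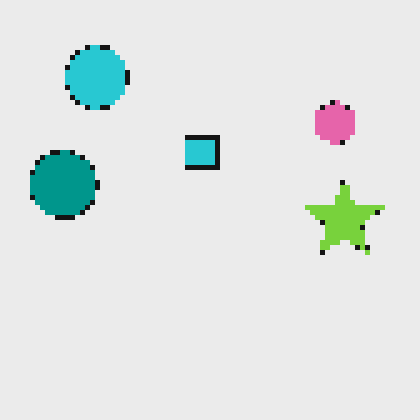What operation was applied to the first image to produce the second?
Lightly pixelated (a mild mosaic effect).

Shapes are reduced to large square blocks; fine edges and outlines are lost — a downscale-then-upscale (mosaic) effect.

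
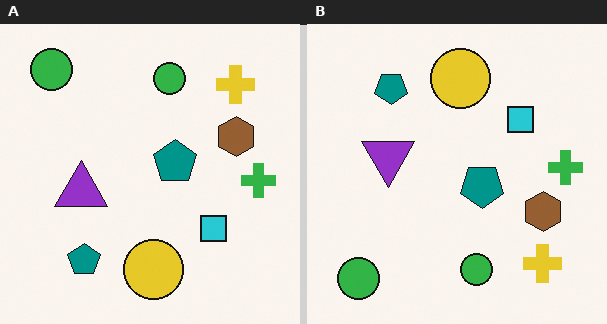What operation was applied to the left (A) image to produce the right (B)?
The transformation is: flipped vertically (top ↔ bottom).

The yellow circle is in the bottom of the left (A) image and the top of the right (B) — shapes on opposite sides of the horizontal midline have swapped in a mirror flip.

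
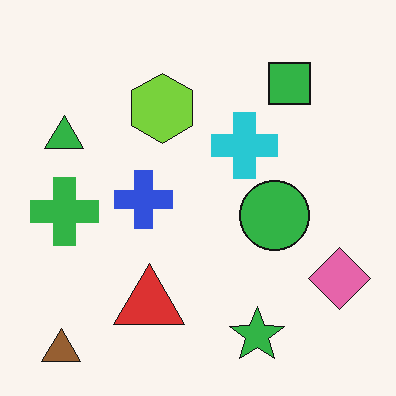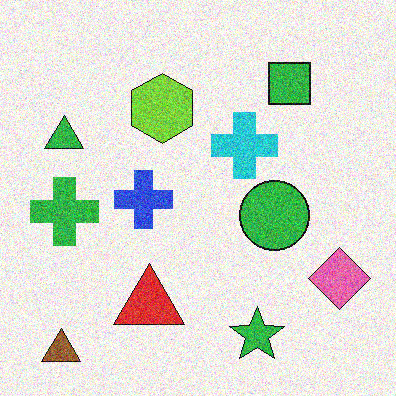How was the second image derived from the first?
The second image is the first degraded with moderate additive noise.

Random speckle covers the whole image, including the flat background.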